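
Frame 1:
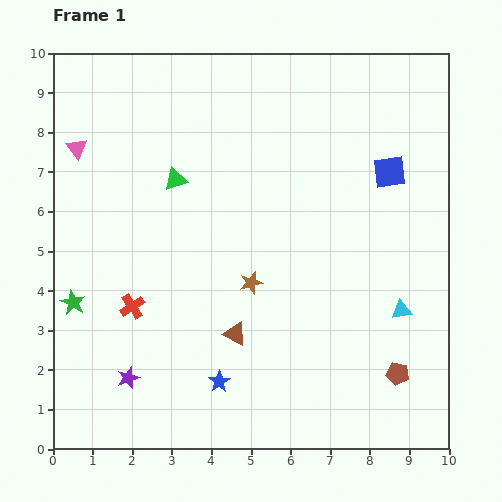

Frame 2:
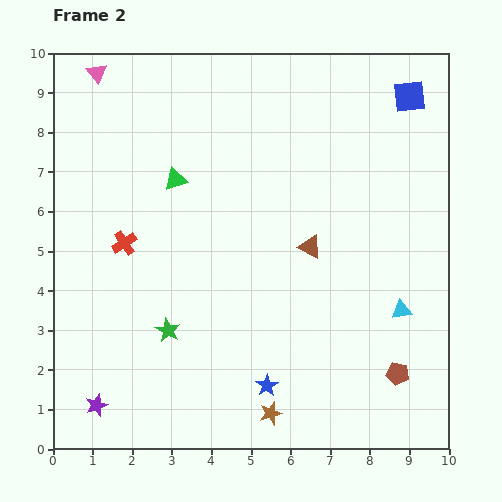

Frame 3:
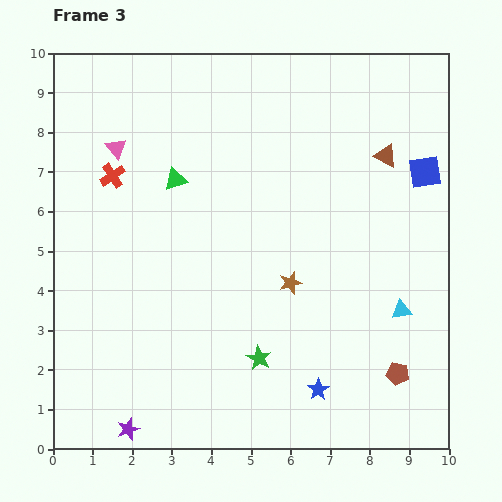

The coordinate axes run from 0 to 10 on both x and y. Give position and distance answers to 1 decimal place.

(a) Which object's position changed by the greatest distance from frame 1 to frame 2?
the brown star

(moved 3.3; next 2.9)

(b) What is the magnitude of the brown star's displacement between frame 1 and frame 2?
3.3

The brown star moved from (5.0, 4.2) to (5.5, 0.9), a distance of √(0.5² + 3.3²) ≈ 3.3.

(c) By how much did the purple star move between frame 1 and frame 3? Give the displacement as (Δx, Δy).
(0.0, -1.3)

The purple star was at (1.9, 1.8) in frame 1 and (1.9, 0.5) in frame 3.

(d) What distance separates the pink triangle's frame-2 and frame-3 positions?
2.0

The pink triangle moved from (1.1, 9.5) to (1.6, 7.6), a distance of √(0.5² + 1.9²) ≈ 2.0.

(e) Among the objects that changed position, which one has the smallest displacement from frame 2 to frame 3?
the purple star

(moved 1.0)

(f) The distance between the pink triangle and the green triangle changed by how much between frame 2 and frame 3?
-1.7

Distance in frame 2: 3.4. Distance in frame 3: 1.7.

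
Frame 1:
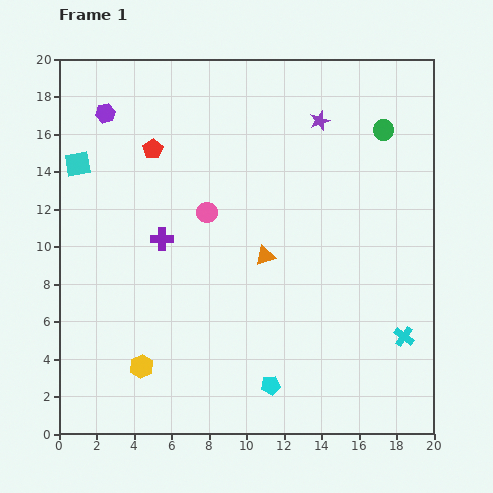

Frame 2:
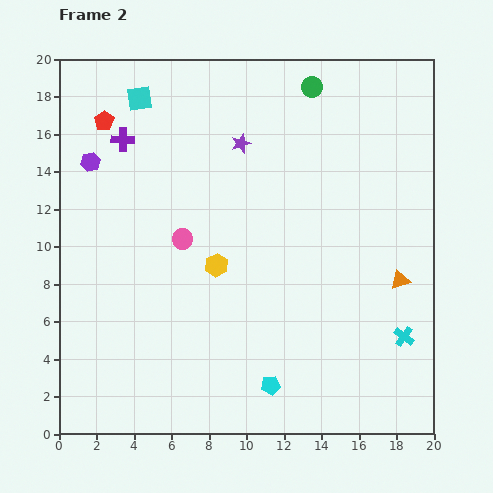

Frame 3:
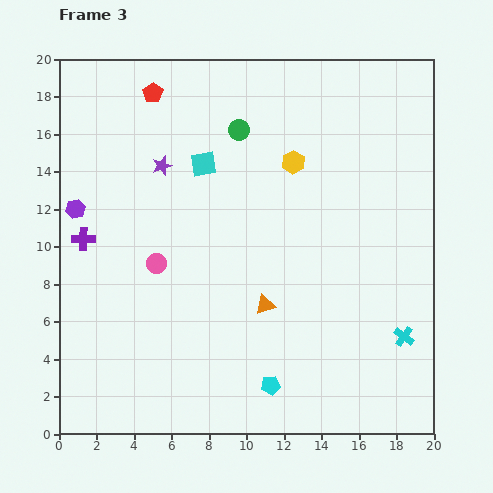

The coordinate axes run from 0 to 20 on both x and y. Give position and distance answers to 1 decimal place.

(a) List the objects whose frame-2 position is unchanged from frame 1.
the cyan pentagon, the cyan cross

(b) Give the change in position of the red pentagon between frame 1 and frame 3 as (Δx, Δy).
(0.0, 3.0)

The red pentagon was at (5.0, 15.2) in frame 1 and (5.0, 18.2) in frame 3.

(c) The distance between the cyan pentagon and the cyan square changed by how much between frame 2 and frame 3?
-4.5

Distance in frame 2: 16.8. Distance in frame 3: 12.3.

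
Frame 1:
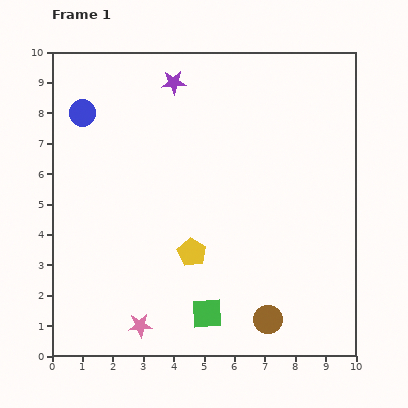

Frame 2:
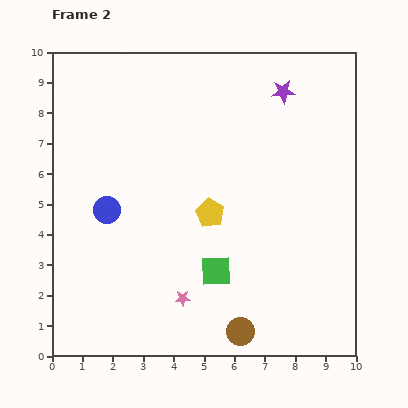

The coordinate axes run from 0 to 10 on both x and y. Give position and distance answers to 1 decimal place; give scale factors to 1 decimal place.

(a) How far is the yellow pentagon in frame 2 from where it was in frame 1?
1.4

The yellow pentagon moved from (4.6, 3.4) to (5.2, 4.7), a distance of √(0.6² + 1.3²) ≈ 1.4.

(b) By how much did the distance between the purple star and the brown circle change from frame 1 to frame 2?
-0.4

Distance in frame 1: 8.4. Distance in frame 2: 8.0.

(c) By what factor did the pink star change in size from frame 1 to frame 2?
0.6×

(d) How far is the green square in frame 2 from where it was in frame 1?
1.4

The green square moved from (5.1, 1.4) to (5.4, 2.8), a distance of √(0.3² + 1.4²) ≈ 1.4.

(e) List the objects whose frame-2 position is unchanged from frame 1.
none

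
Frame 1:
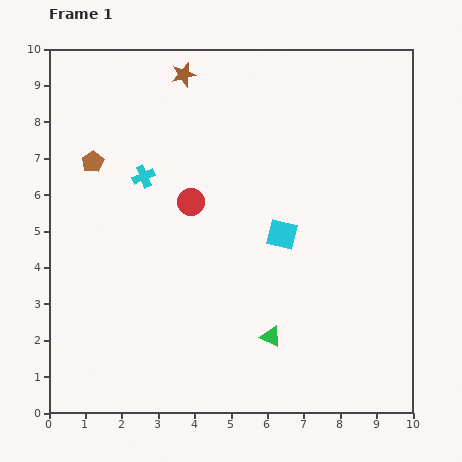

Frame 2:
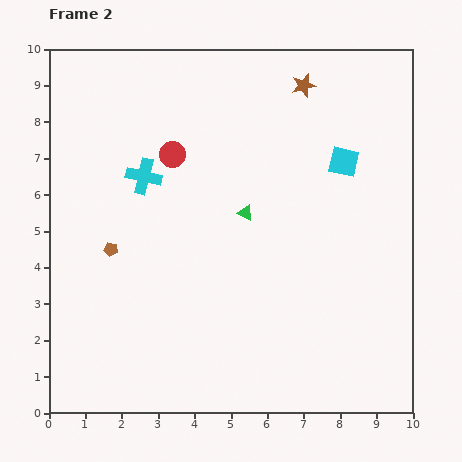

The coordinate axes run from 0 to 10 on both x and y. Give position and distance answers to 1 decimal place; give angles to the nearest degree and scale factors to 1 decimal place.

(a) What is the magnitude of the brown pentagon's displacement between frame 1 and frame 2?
2.5

The brown pentagon moved from (1.2, 6.9) to (1.7, 4.5), a distance of √(0.5² + 2.4²) ≈ 2.5.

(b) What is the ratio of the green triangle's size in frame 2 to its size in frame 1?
0.7×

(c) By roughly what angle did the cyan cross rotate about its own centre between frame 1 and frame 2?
36° clockwise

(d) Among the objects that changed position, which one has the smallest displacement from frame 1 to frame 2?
the red circle

(moved 1.4)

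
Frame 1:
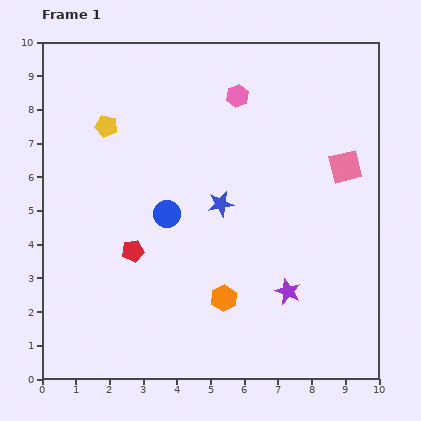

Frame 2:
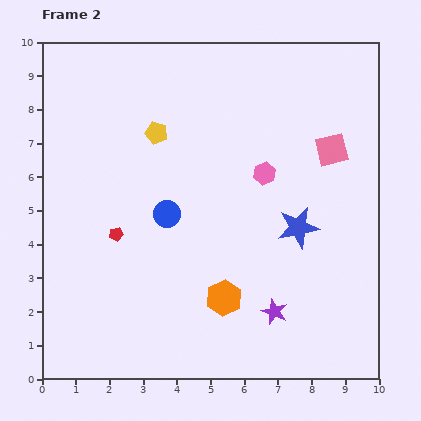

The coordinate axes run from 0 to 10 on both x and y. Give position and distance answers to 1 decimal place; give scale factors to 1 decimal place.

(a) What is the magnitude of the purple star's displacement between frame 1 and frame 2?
0.7

The purple star moved from (7.3, 2.6) to (6.9, 2.0), a distance of √(0.4² + 0.6²) ≈ 0.7.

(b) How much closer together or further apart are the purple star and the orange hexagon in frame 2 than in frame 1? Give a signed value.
-0.3

Distance in frame 1: 1.9. Distance in frame 2: 1.6.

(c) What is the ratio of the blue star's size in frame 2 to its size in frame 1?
1.6×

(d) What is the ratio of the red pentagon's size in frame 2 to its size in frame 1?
0.6×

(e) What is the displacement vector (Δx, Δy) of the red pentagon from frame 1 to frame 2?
(-0.5, 0.5)

The red pentagon was at (2.7, 3.8) in frame 1 and (2.2, 4.3) in frame 2.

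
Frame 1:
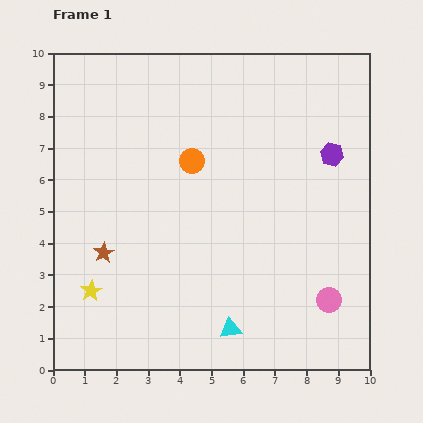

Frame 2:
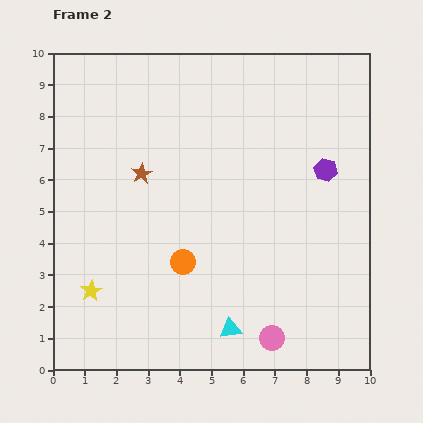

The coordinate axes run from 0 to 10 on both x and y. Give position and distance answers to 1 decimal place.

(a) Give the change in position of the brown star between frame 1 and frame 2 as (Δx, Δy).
(1.2, 2.5)

The brown star was at (1.6, 3.7) in frame 1 and (2.8, 6.2) in frame 2.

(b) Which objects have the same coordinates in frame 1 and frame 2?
the yellow star, the cyan triangle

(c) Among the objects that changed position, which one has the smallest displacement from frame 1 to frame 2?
the purple hexagon

(moved 0.5)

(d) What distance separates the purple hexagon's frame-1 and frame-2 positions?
0.5

The purple hexagon moved from (8.8, 6.8) to (8.6, 6.3), a distance of √(0.2² + 0.5²) ≈ 0.5.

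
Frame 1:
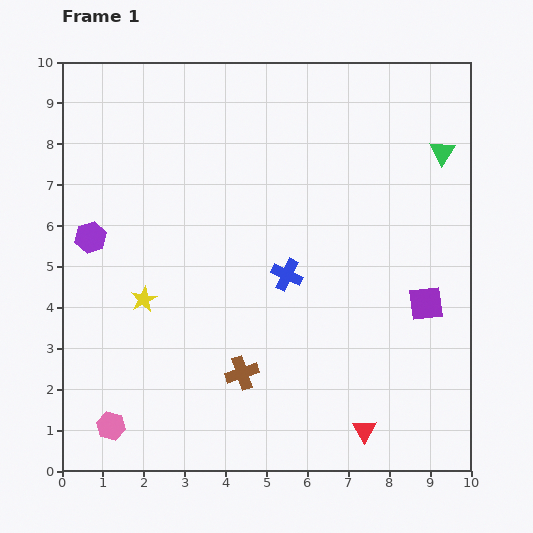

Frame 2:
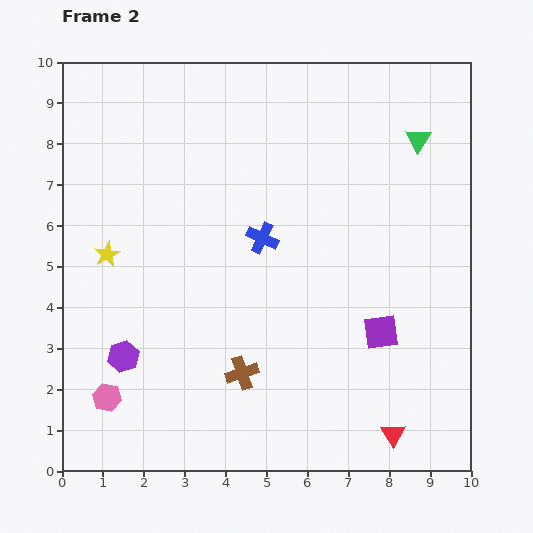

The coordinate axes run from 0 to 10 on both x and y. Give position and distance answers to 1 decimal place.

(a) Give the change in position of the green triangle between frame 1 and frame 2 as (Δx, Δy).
(-0.6, 0.3)

The green triangle was at (9.3, 7.8) in frame 1 and (8.7, 8.1) in frame 2.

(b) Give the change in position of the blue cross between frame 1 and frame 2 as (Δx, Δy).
(-0.6, 0.9)

The blue cross was at (5.5, 4.8) in frame 1 and (4.9, 5.7) in frame 2.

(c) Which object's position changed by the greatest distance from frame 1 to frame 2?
the purple hexagon

(moved 3.0; next 1.4)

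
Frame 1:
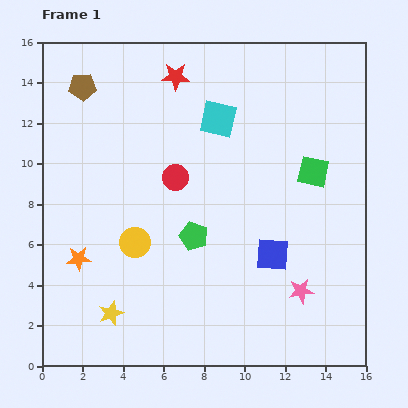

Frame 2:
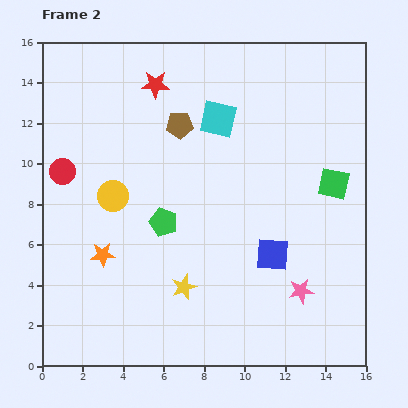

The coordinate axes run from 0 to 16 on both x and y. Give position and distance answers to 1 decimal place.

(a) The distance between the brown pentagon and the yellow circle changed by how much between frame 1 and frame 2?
-3.3

Distance in frame 1: 8.1. Distance in frame 2: 4.8.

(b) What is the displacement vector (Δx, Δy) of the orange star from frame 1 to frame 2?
(1.2, 0.2)

The orange star was at (1.8, 5.3) in frame 1 and (3.0, 5.5) in frame 2.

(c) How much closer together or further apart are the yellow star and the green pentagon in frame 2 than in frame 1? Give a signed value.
-2.2

Distance in frame 1: 5.6. Distance in frame 2: 3.4.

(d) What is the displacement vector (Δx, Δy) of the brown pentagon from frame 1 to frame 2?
(4.8, -1.9)

The brown pentagon was at (2.0, 13.8) in frame 1 and (6.8, 11.9) in frame 2.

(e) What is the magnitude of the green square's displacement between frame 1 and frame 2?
1.2

The green square moved from (13.4, 9.6) to (14.4, 9.0), a distance of √(1.0² + 0.6²) ≈ 1.2.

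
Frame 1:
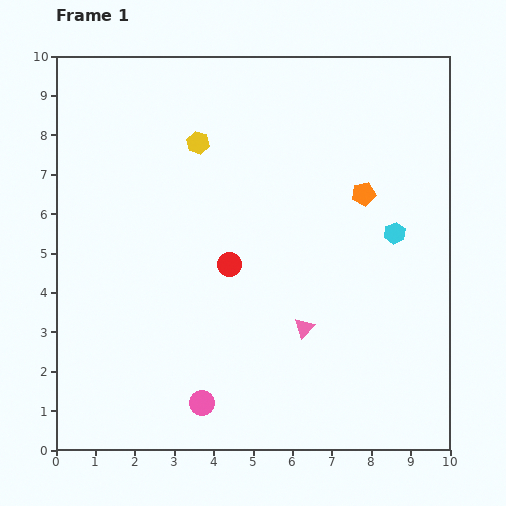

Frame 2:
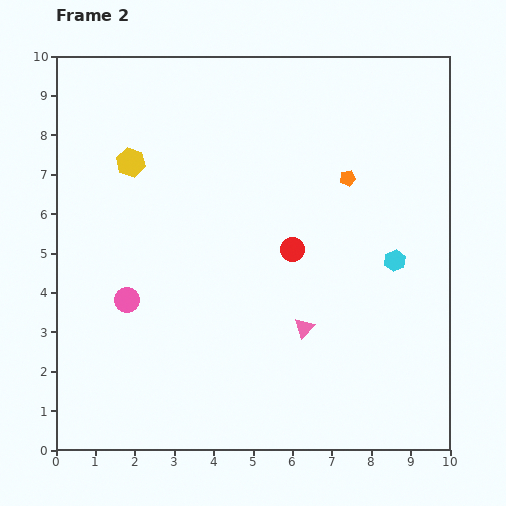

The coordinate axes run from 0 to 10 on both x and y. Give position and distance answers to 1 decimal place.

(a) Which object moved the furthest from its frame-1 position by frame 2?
the pink circle

(moved 3.2; next 1.8)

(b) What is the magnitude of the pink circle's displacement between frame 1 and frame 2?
3.2

The pink circle moved from (3.7, 1.2) to (1.8, 3.8), a distance of √(1.9² + 2.6²) ≈ 3.2.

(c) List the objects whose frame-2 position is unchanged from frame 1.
the pink triangle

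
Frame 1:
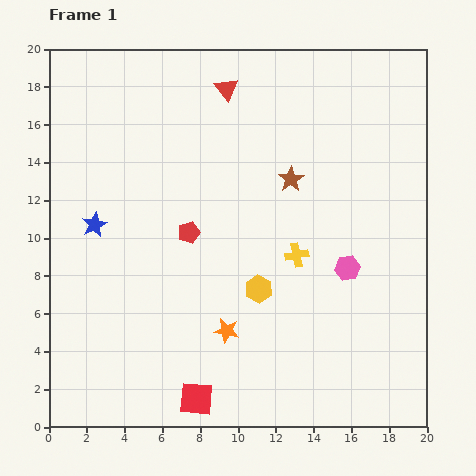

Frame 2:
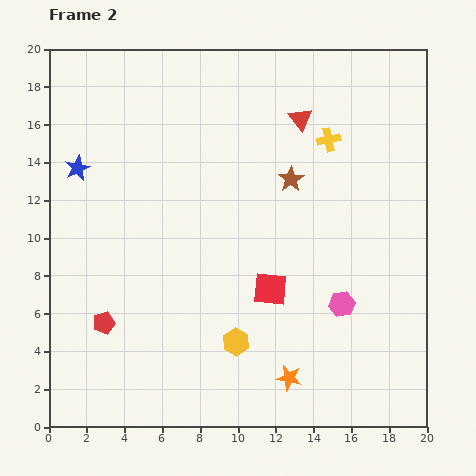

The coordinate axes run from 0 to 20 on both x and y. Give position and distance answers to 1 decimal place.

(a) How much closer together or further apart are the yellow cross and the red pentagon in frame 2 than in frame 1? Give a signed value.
+9.6

Distance in frame 1: 5.8. Distance in frame 2: 15.4.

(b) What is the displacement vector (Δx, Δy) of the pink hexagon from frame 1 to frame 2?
(-0.3, -1.9)

The pink hexagon was at (15.8, 8.4) in frame 1 and (15.5, 6.5) in frame 2.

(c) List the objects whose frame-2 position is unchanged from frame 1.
the brown star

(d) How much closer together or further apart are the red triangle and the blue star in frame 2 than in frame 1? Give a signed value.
+2.1

Distance in frame 1: 10.0. Distance in frame 2: 12.1.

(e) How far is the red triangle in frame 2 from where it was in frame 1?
4.2

The red triangle moved from (9.4, 17.9) to (13.3, 16.3), a distance of √(3.9² + 1.6²) ≈ 4.2.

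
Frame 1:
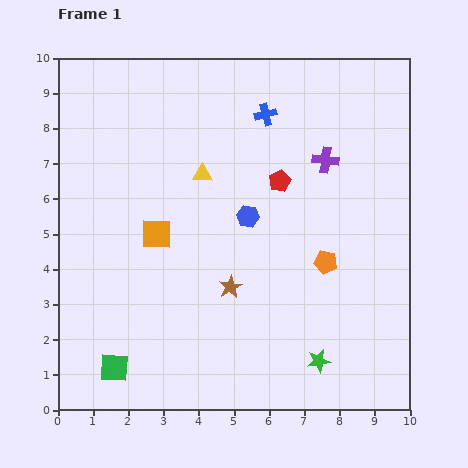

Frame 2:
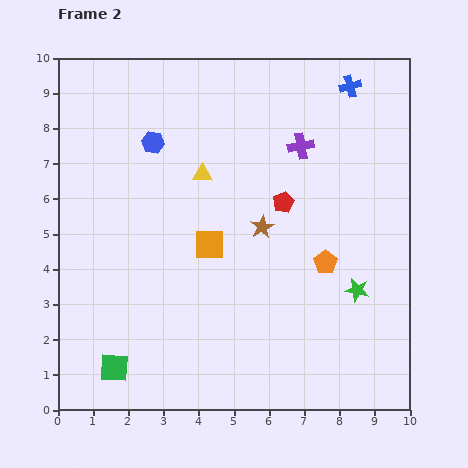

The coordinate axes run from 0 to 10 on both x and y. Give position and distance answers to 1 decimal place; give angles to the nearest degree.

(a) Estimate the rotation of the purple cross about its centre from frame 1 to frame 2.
17° counter-clockwise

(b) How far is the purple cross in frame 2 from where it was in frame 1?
0.8

The purple cross moved from (7.6, 7.1) to (6.9, 7.5), a distance of √(0.7² + 0.4²) ≈ 0.8.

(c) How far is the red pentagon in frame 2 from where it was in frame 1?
0.6

The red pentagon moved from (6.3, 6.5) to (6.4, 5.9), a distance of √(0.1² + 0.6²) ≈ 0.6.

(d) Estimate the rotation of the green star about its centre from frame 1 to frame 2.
21° clockwise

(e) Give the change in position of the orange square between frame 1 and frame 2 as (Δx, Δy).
(1.5, -0.3)

The orange square was at (2.8, 5.0) in frame 1 and (4.3, 4.7) in frame 2.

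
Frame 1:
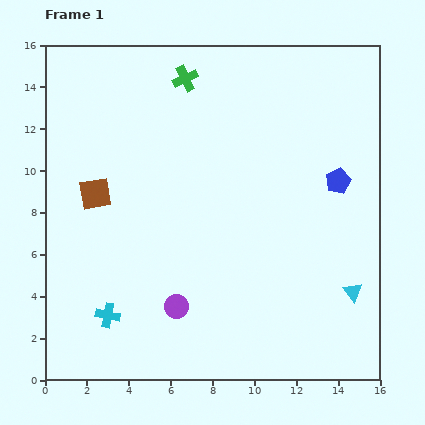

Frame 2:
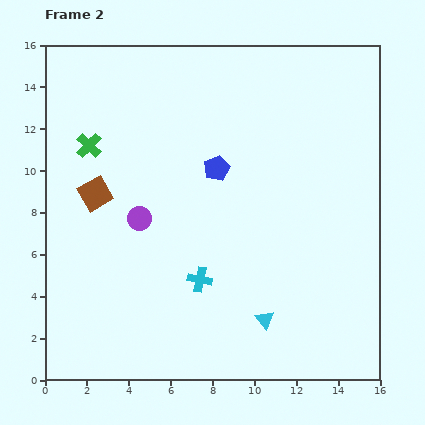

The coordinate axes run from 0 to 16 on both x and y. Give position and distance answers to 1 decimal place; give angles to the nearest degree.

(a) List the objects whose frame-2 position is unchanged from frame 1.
the brown square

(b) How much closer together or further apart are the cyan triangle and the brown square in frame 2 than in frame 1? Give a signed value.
-3.1

Distance in frame 1: 13.2. Distance in frame 2: 10.1.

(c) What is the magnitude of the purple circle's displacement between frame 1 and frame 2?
4.6

The purple circle moved from (6.3, 3.5) to (4.5, 7.7), a distance of √(1.8² + 4.2²) ≈ 4.6.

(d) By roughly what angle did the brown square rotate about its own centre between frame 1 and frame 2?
20° counter-clockwise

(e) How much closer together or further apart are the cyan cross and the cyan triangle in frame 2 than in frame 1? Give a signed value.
-8.2

Distance in frame 1: 11.8. Distance in frame 2: 3.6.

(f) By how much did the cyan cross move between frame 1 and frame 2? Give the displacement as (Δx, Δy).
(4.4, 1.7)

The cyan cross was at (3.0, 3.1) in frame 1 and (7.4, 4.8) in frame 2.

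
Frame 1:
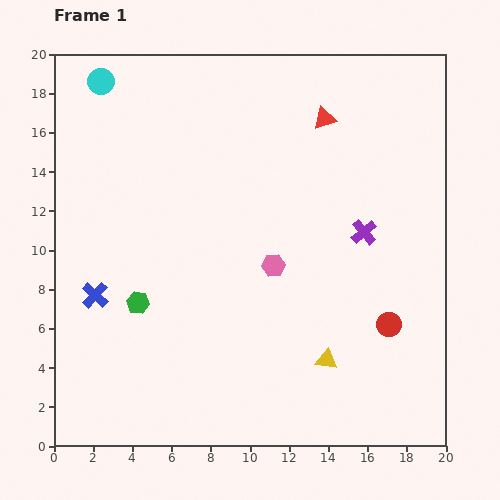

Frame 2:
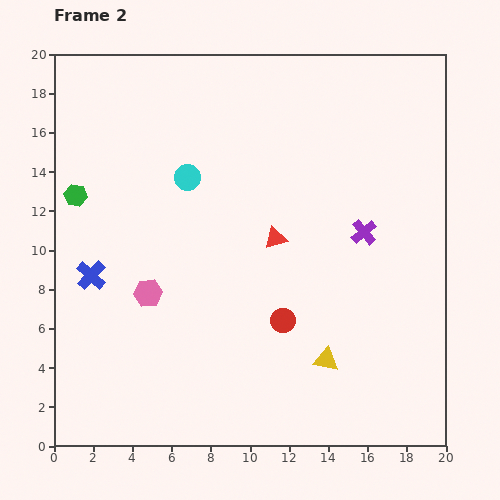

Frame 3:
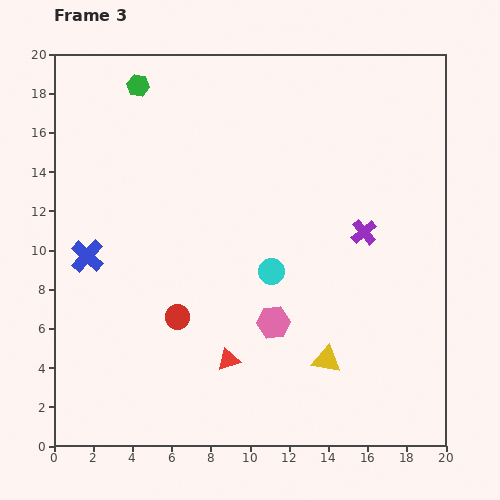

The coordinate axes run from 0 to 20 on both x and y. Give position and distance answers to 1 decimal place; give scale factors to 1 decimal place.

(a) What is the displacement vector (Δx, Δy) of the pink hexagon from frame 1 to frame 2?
(-6.4, -1.4)

The pink hexagon was at (11.2, 9.2) in frame 1 and (4.8, 7.8) in frame 2.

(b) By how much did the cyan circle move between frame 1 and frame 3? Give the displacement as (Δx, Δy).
(8.7, -9.7)

The cyan circle was at (2.4, 18.6) in frame 1 and (11.1, 8.9) in frame 3.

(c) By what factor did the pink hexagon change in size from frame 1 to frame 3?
1.4×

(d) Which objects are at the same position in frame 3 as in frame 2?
the yellow triangle, the purple cross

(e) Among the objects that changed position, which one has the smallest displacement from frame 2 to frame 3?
the blue cross

(moved 1.0)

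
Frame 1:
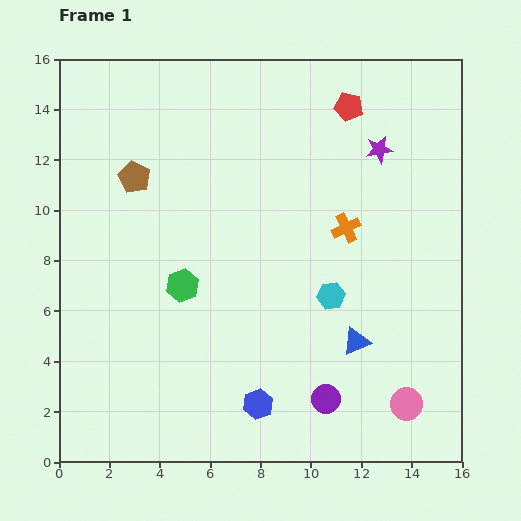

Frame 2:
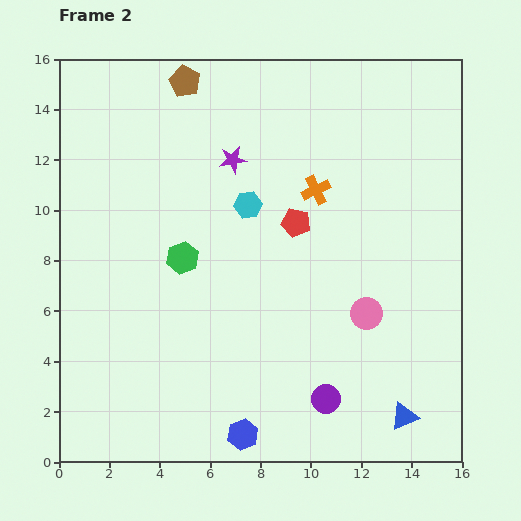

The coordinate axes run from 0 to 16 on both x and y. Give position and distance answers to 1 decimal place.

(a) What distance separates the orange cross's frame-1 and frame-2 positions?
1.9

The orange cross moved from (11.4, 9.3) to (10.2, 10.8), a distance of √(1.2² + 1.5²) ≈ 1.9.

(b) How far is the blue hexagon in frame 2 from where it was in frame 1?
1.3

The blue hexagon moved from (7.9, 2.3) to (7.3, 1.1), a distance of √(0.6² + 1.2²) ≈ 1.3.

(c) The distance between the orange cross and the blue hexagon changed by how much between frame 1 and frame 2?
+2.3

Distance in frame 1: 7.8. Distance in frame 2: 10.1.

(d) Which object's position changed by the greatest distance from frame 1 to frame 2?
the purple star

(moved 5.8; next 5.1)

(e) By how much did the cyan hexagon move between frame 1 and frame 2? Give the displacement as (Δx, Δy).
(-3.3, 3.6)

The cyan hexagon was at (10.8, 6.6) in frame 1 and (7.5, 10.2) in frame 2.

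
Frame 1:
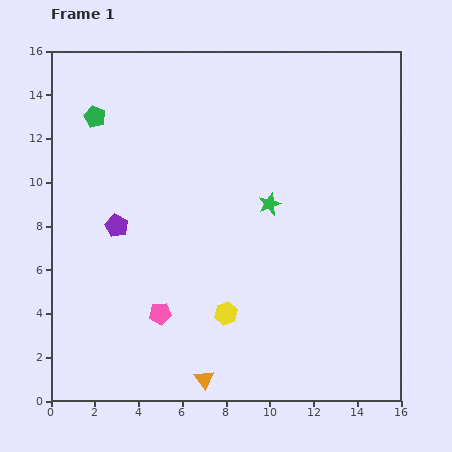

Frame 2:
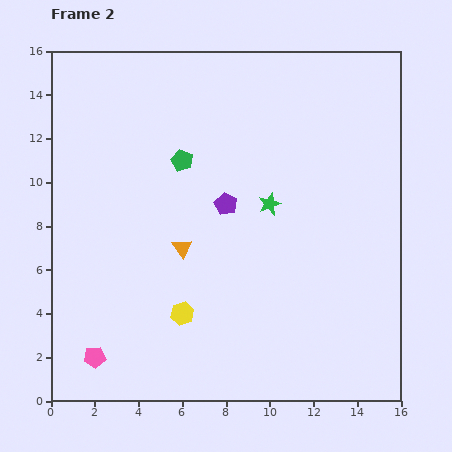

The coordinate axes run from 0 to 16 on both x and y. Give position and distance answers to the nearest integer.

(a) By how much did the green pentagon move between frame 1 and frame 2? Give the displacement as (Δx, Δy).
(4, -2)

The green pentagon was at (2, 13) in frame 1 and (6, 11) in frame 2.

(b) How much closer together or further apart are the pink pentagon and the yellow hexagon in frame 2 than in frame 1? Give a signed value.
+1

Distance in frame 1: 3. Distance in frame 2: 4.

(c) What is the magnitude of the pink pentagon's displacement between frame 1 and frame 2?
4

The pink pentagon moved from (5, 4) to (2, 2), a distance of √(3² + 2²) ≈ 4.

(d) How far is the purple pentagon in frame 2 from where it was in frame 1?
5

The purple pentagon moved from (3, 8) to (8, 9), a distance of √(5² + 1²) ≈ 5.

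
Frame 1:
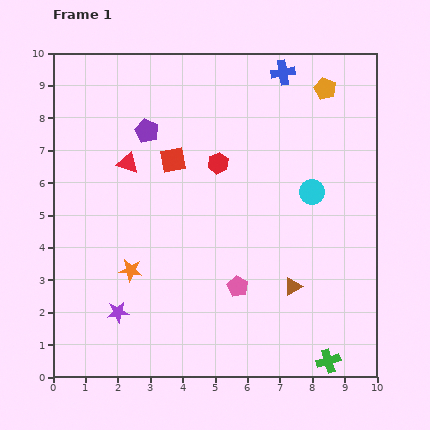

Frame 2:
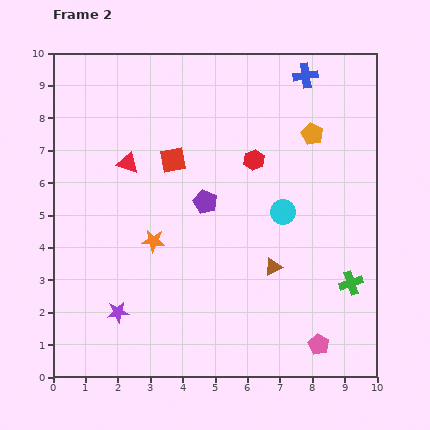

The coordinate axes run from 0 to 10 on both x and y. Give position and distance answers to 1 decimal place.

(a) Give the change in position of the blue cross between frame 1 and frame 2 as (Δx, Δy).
(0.7, -0.1)

The blue cross was at (7.1, 9.4) in frame 1 and (7.8, 9.3) in frame 2.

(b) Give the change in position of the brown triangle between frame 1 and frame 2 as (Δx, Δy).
(-0.6, 0.6)

The brown triangle was at (7.4, 2.8) in frame 1 and (6.8, 3.4) in frame 2.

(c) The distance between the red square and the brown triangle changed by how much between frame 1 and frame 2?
-0.9

Distance in frame 1: 5.4. Distance in frame 2: 4.5.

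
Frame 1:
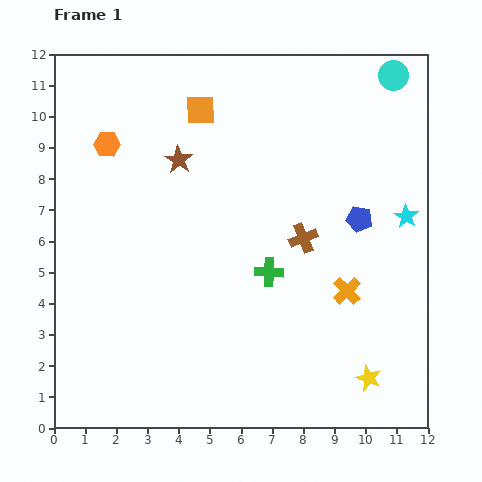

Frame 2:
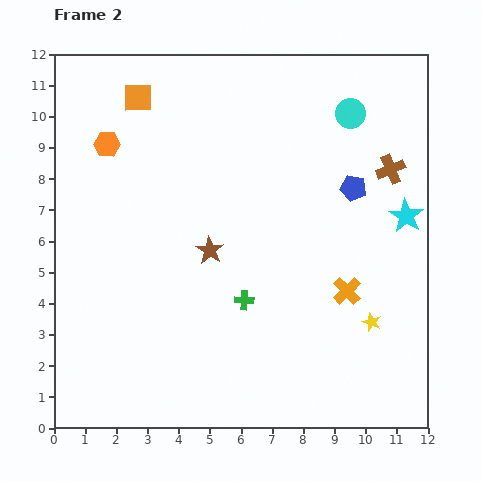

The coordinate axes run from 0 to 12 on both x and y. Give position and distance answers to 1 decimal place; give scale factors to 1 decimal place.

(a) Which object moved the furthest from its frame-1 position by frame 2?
the brown cross

(moved 3.6; next 3.1)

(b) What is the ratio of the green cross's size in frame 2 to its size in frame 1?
0.7×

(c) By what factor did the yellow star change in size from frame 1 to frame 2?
0.7×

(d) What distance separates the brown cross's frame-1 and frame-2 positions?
3.6

The brown cross moved from (8.0, 6.1) to (10.8, 8.3), a distance of √(2.8² + 2.2²) ≈ 3.6.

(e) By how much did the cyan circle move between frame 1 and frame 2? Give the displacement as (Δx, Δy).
(-1.4, -1.2)

The cyan circle was at (10.9, 11.3) in frame 1 and (9.5, 10.1) in frame 2.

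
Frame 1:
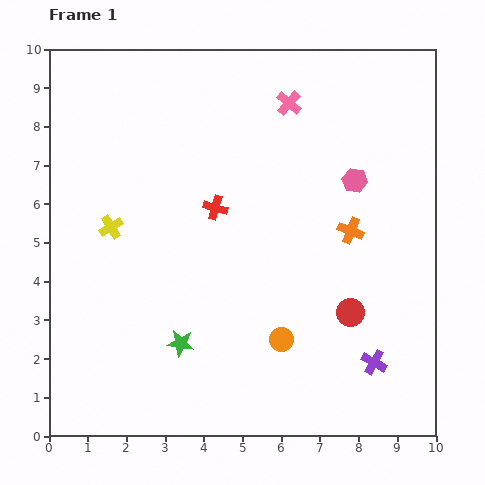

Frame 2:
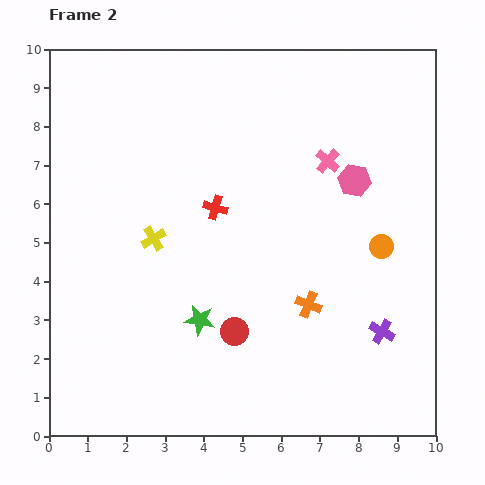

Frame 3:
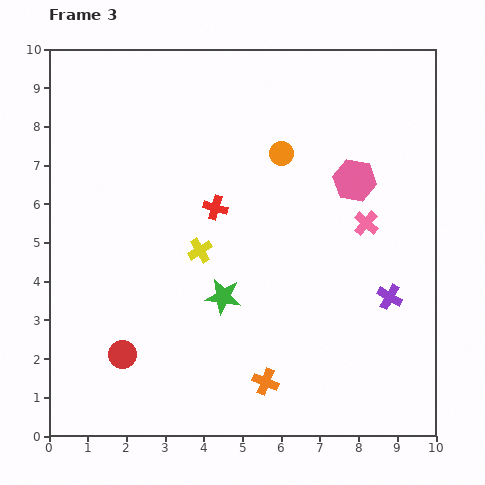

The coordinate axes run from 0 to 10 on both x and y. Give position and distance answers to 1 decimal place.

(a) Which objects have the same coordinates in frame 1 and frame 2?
the red cross, the pink hexagon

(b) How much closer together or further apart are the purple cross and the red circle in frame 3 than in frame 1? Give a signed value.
+5.7

Distance in frame 1: 1.4. Distance in frame 3: 7.1.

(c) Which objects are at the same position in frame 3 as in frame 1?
the red cross, the pink hexagon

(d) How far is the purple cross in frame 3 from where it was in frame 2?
0.9

The purple cross moved from (8.6, 2.7) to (8.8, 3.6), a distance of √(0.2² + 0.9²) ≈ 0.9.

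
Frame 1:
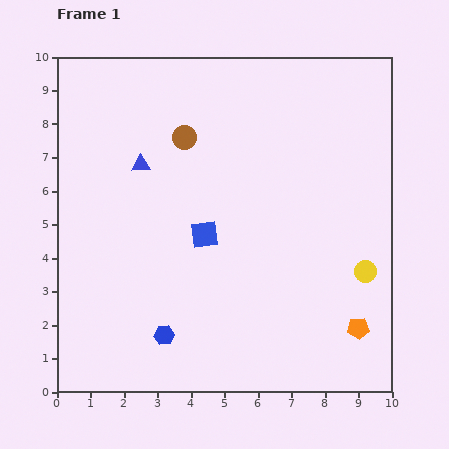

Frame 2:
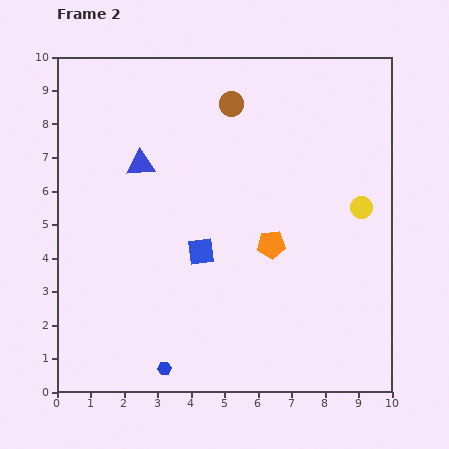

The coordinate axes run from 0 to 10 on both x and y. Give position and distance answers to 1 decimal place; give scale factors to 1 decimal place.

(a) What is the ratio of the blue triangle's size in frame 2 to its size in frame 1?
1.5×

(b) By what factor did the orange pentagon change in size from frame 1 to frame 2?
1.3×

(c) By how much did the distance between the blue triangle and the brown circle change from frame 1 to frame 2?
+1.7

Distance in frame 1: 1.5. Distance in frame 2: 3.2.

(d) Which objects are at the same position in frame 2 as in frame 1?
the blue triangle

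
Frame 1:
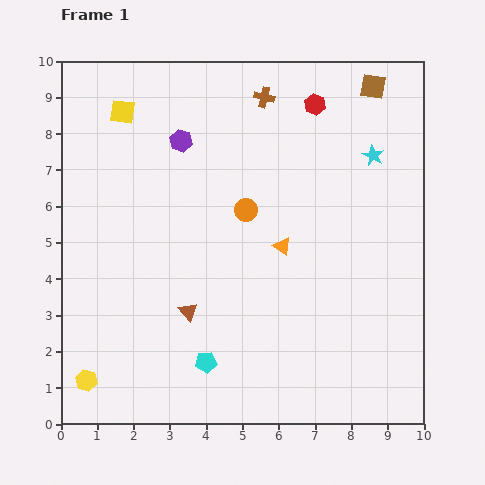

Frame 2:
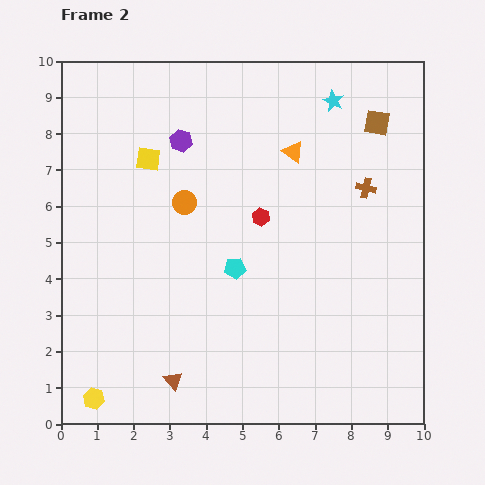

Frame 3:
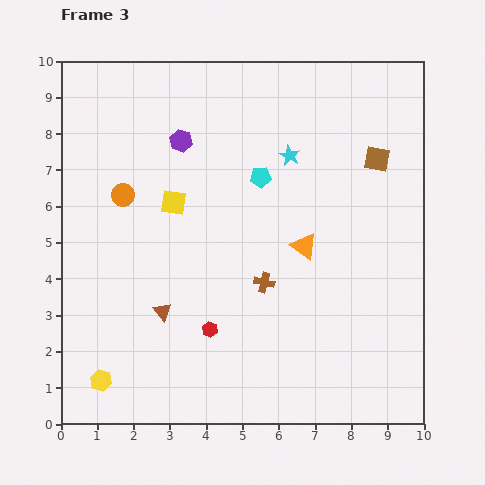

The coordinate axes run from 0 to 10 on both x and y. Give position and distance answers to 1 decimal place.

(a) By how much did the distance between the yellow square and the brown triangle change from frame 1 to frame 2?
+0.3

Distance in frame 1: 5.8. Distance in frame 2: 6.1.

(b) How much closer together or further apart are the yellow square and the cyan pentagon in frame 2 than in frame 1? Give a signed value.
-3.5

Distance in frame 1: 7.3. Distance in frame 2: 3.8.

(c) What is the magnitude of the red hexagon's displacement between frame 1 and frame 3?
6.8

The red hexagon moved from (7.0, 8.8) to (4.1, 2.6), a distance of √(2.9² + 6.2²) ≈ 6.8.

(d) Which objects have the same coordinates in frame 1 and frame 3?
the purple hexagon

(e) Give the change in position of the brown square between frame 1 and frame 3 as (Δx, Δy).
(0.1, -2.0)

The brown square was at (8.6, 9.3) in frame 1 and (8.7, 7.3) in frame 3.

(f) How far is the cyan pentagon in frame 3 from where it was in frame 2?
2.6

The cyan pentagon moved from (4.8, 4.3) to (5.5, 6.8), a distance of √(0.7² + 2.5²) ≈ 2.6.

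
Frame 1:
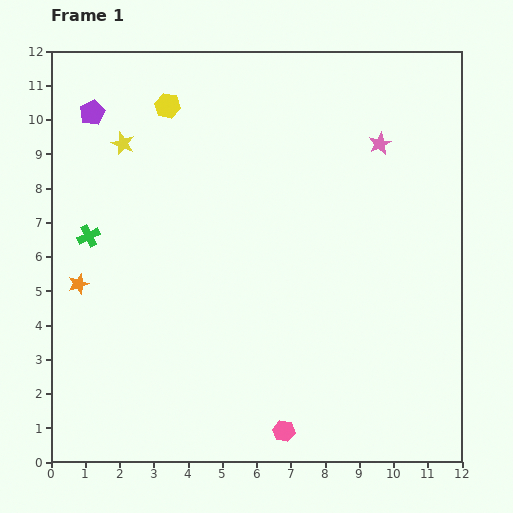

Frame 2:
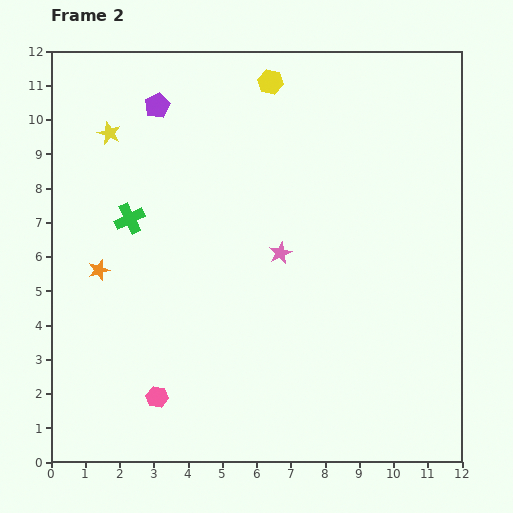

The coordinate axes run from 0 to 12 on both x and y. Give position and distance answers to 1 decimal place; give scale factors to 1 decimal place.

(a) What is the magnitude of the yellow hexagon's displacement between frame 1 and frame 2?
3.1

The yellow hexagon moved from (3.4, 10.4) to (6.4, 11.1), a distance of √(3.0² + 0.7²) ≈ 3.1.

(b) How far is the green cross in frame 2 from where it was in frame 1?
1.3

The green cross moved from (1.1, 6.6) to (2.3, 7.1), a distance of √(1.2² + 0.5²) ≈ 1.3.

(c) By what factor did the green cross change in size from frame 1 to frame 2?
1.4×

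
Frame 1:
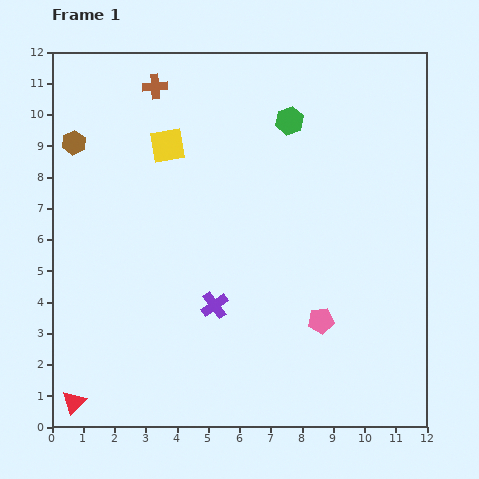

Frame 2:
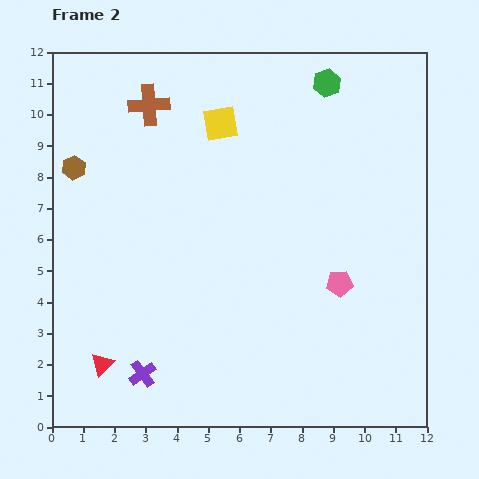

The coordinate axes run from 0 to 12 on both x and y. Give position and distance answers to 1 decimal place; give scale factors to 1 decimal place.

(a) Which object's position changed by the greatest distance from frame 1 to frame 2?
the purple cross

(moved 3.2; next 1.8)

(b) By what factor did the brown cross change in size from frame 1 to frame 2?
1.7×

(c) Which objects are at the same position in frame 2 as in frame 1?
none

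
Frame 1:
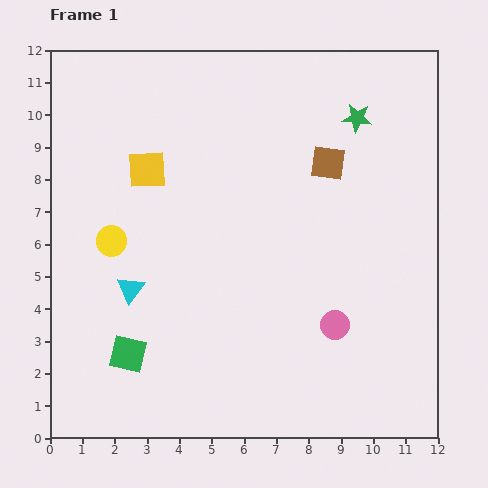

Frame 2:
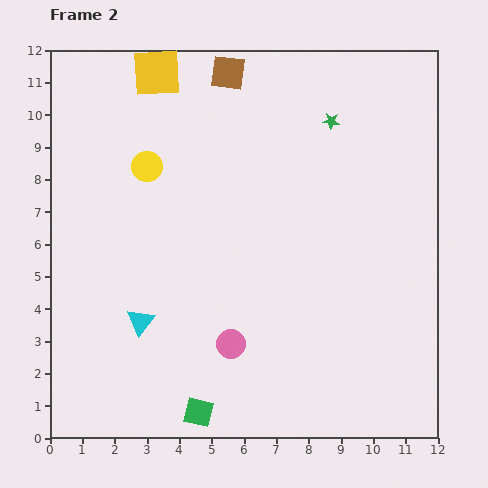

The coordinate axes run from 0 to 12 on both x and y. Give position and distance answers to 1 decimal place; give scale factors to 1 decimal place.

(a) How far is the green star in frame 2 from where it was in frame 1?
0.8

The green star moved from (9.5, 9.9) to (8.7, 9.8), a distance of √(0.8² + 0.1²) ≈ 0.8.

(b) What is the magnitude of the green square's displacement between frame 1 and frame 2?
2.8

The green square moved from (2.4, 2.6) to (4.6, 0.8), a distance of √(2.2² + 1.8²) ≈ 2.8.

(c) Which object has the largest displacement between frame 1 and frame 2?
the brown square

(moved 4.2; next 3.3)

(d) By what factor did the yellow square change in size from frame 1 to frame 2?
1.3×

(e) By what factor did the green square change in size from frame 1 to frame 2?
0.8×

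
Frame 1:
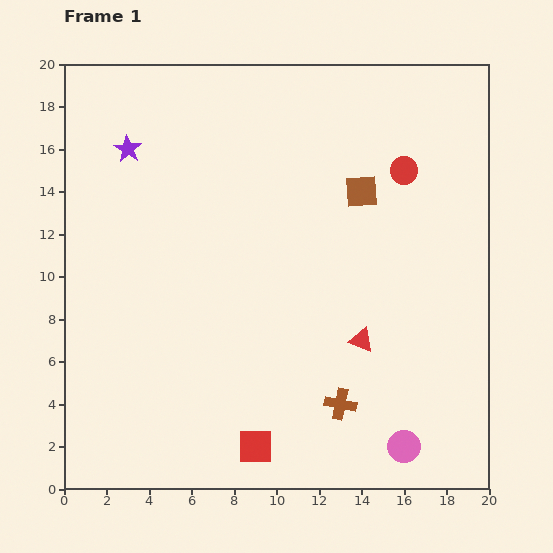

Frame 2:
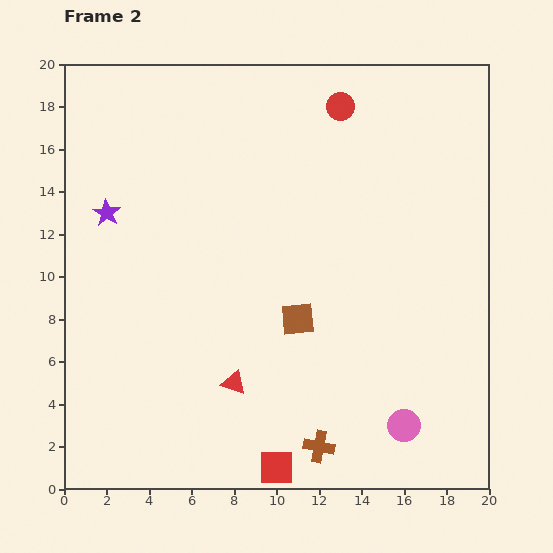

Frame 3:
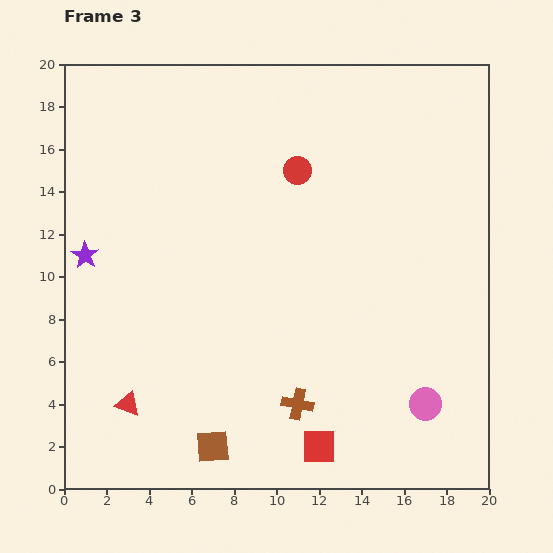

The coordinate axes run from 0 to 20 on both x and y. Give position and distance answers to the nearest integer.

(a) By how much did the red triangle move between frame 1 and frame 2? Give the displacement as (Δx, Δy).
(-6, -2)

The red triangle was at (14, 7) in frame 1 and (8, 5) in frame 2.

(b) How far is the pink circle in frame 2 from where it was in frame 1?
1

The pink circle moved from (16, 2) to (16, 3), a distance of √(0² + 1²) ≈ 1.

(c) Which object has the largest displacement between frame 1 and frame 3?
the brown square

(moved 14; next 11)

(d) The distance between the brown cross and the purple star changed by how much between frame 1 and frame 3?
-4

Distance in frame 1: 16. Distance in frame 3: 12.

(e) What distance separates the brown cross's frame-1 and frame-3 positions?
2

The brown cross moved from (13, 4) to (11, 4), a distance of √(2² + 0²) ≈ 2.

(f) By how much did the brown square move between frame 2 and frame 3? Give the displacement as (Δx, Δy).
(-4, -6)

The brown square was at (11, 8) in frame 2 and (7, 2) in frame 3.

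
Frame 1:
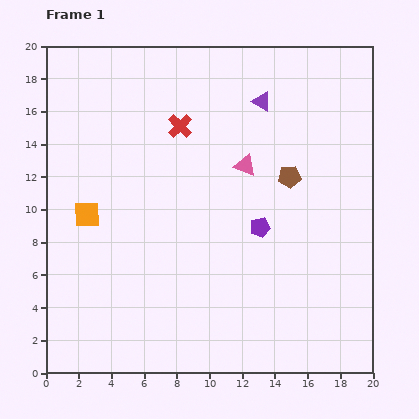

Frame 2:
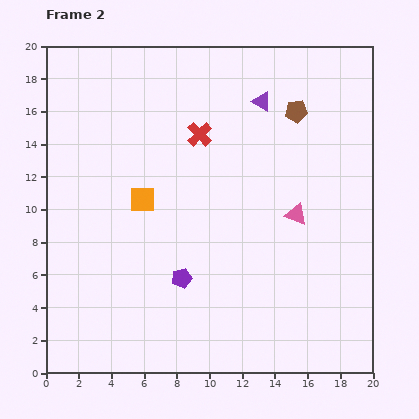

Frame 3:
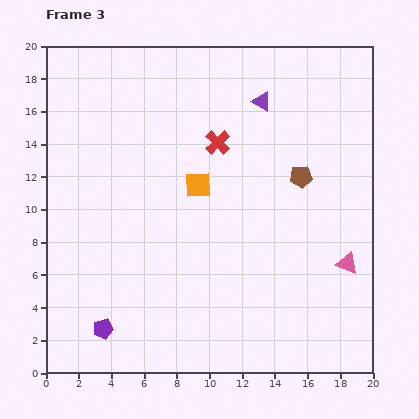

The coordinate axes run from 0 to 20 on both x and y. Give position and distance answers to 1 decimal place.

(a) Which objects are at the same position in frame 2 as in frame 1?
the purple triangle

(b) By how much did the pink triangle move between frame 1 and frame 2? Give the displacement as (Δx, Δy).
(3.1, -3.0)

The pink triangle was at (12.2, 12.7) in frame 1 and (15.3, 9.7) in frame 2.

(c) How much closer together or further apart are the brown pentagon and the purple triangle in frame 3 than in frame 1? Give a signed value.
+0.3

Distance in frame 1: 4.9. Distance in frame 3: 5.2.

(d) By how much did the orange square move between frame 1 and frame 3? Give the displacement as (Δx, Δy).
(6.8, 1.8)

The orange square was at (2.5, 9.7) in frame 1 and (9.3, 11.5) in frame 3.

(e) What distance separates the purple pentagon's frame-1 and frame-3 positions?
11.4

The purple pentagon moved from (13.1, 8.9) to (3.5, 2.7), a distance of √(9.6² + 6.2²) ≈ 11.4.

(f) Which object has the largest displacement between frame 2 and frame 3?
the purple pentagon

(moved 5.7; next 4.3)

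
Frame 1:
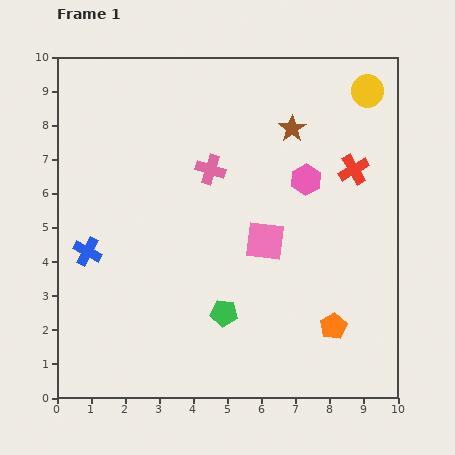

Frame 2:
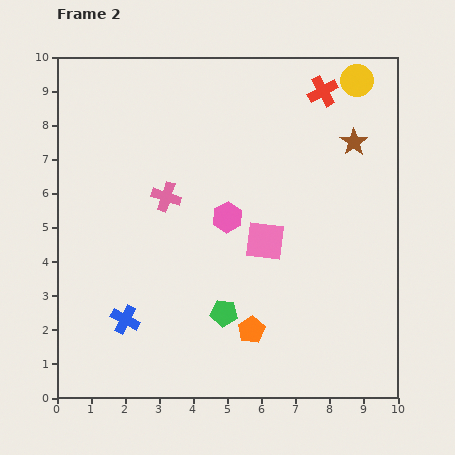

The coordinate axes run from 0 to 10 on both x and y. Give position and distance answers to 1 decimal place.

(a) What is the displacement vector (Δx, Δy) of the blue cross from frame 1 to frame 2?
(1.1, -2.0)

The blue cross was at (0.9, 4.3) in frame 1 and (2.0, 2.3) in frame 2.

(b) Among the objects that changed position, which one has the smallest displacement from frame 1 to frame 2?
the yellow circle

(moved 0.4)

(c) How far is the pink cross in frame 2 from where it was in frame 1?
1.5

The pink cross moved from (4.5, 6.7) to (3.2, 5.9), a distance of √(1.3² + 0.8²) ≈ 1.5.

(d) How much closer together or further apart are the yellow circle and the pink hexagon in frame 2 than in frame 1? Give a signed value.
+2.3

Distance in frame 1: 3.2. Distance in frame 2: 5.5.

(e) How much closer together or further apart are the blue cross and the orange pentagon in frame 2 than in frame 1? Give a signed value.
-3.8

Distance in frame 1: 7.5. Distance in frame 2: 3.7.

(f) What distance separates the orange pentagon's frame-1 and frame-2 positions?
2.4

The orange pentagon moved from (8.1, 2.1) to (5.7, 2.0), a distance of √(2.4² + 0.1²) ≈ 2.4.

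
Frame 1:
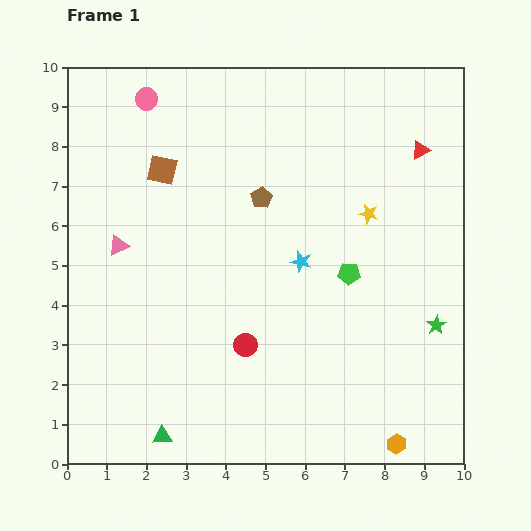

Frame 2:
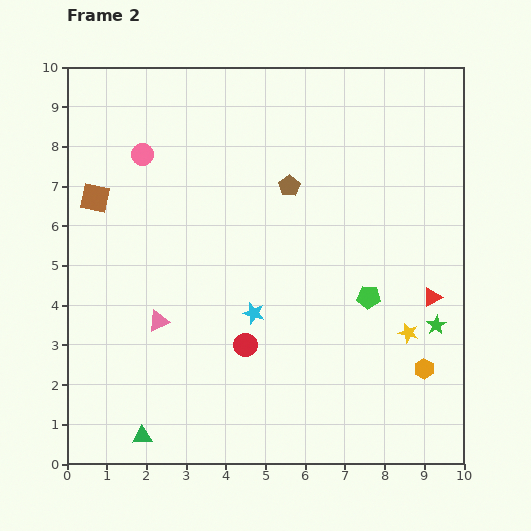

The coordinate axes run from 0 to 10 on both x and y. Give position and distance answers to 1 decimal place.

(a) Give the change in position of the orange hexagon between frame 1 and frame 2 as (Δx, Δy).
(0.7, 1.9)

The orange hexagon was at (8.3, 0.5) in frame 1 and (9.0, 2.4) in frame 2.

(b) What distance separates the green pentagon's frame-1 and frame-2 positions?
0.8

The green pentagon moved from (7.1, 4.8) to (7.6, 4.2), a distance of √(0.5² + 0.6²) ≈ 0.8.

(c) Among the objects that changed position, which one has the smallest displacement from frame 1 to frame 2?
the green triangle

(moved 0.5)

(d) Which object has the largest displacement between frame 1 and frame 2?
the red triangle

(moved 3.7; next 3.2)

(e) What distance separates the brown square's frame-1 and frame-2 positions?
1.8

The brown square moved from (2.4, 7.4) to (0.7, 6.7), a distance of √(1.7² + 0.7²) ≈ 1.8.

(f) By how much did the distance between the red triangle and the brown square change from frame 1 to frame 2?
+2.4

Distance in frame 1: 6.5. Distance in frame 2: 8.9.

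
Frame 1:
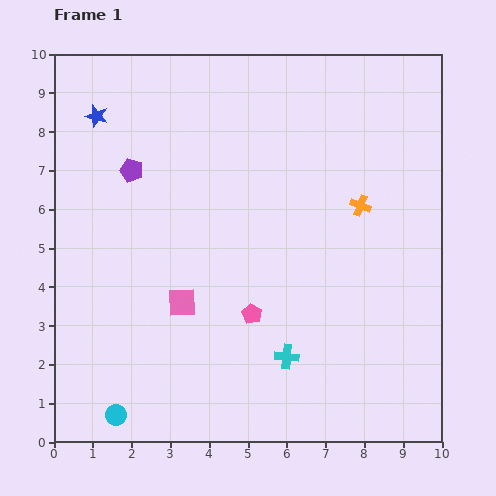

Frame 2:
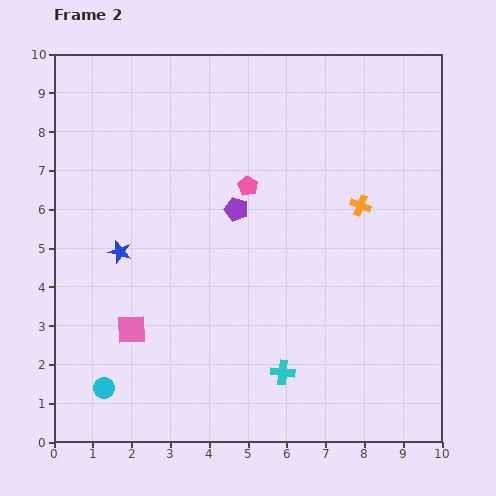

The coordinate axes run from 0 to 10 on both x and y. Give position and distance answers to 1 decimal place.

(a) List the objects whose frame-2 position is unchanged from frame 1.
the orange cross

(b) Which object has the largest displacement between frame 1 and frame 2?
the blue star

(moved 3.6; next 3.3)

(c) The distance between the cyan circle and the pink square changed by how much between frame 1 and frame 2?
-1.7

Distance in frame 1: 3.4. Distance in frame 2: 1.7.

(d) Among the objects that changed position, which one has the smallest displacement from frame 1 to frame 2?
the cyan cross

(moved 0.4)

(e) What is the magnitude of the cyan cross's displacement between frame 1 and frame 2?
0.4

The cyan cross moved from (6.0, 2.2) to (5.9, 1.8), a distance of √(0.1² + 0.4²) ≈ 0.4.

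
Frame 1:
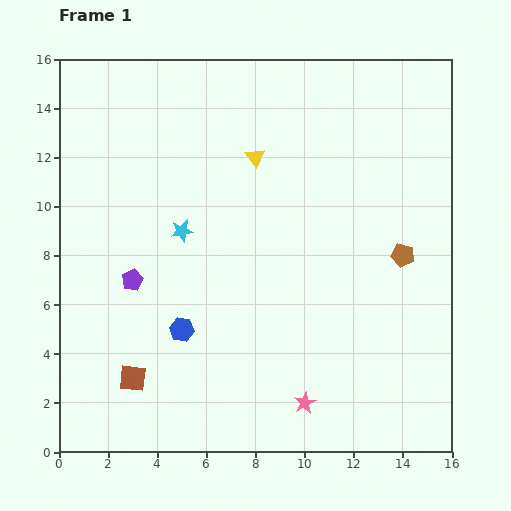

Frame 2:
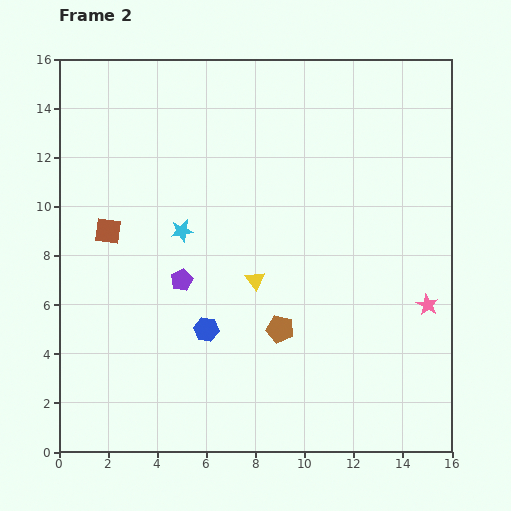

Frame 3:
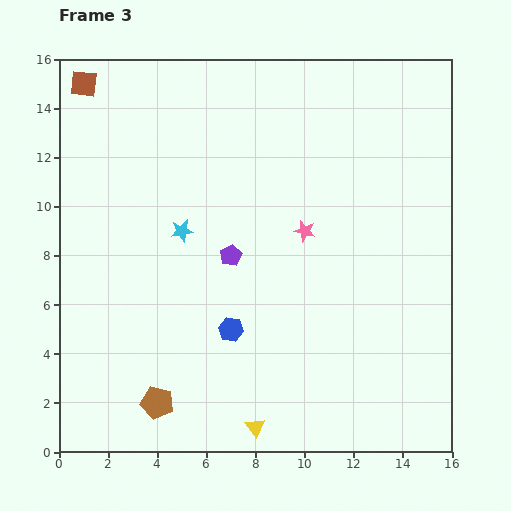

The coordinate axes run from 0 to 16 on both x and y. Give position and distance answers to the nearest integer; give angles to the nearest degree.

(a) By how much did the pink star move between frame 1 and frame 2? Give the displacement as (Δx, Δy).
(5, 4)

The pink star was at (10, 2) in frame 1 and (15, 6) in frame 2.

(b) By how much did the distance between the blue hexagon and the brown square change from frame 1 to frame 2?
+3

Distance in frame 1: 3. Distance in frame 2: 6.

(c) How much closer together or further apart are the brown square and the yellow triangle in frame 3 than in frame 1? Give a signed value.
+6

Distance in frame 1: 10. Distance in frame 3: 16.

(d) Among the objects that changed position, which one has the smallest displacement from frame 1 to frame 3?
the blue hexagon

(moved 2)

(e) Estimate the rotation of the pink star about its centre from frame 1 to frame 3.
31° counter-clockwise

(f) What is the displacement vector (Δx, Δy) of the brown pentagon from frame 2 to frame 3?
(-5, -3)

The brown pentagon was at (9, 5) in frame 2 and (4, 2) in frame 3.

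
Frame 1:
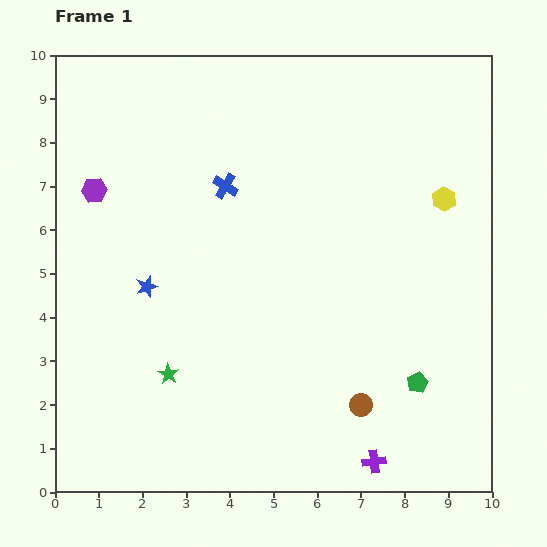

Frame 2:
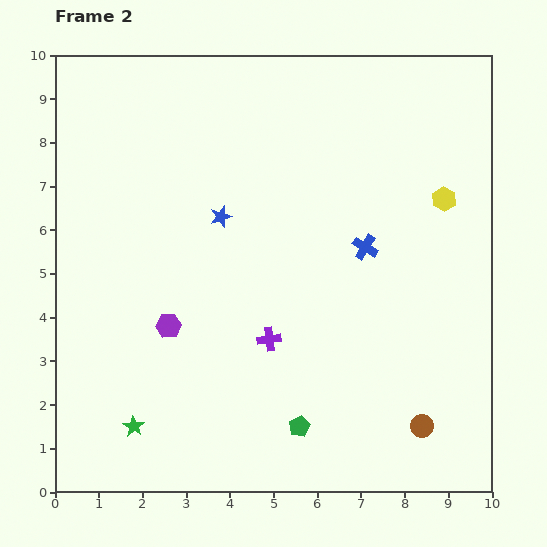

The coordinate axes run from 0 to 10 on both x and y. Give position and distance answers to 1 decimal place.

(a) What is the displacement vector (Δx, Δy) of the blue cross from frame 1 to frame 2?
(3.2, -1.4)

The blue cross was at (3.9, 7.0) in frame 1 and (7.1, 5.6) in frame 2.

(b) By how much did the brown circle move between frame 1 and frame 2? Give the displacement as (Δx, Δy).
(1.4, -0.5)

The brown circle was at (7.0, 2.0) in frame 1 and (8.4, 1.5) in frame 2.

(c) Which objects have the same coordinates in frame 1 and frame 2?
the yellow hexagon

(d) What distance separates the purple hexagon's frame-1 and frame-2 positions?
3.5

The purple hexagon moved from (0.9, 6.9) to (2.6, 3.8), a distance of √(1.7² + 3.1²) ≈ 3.5.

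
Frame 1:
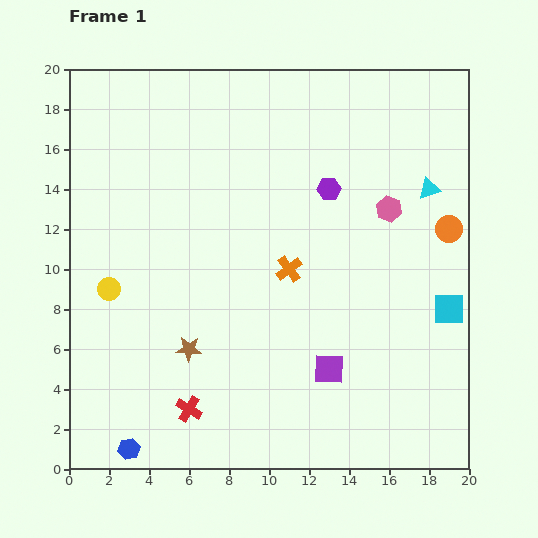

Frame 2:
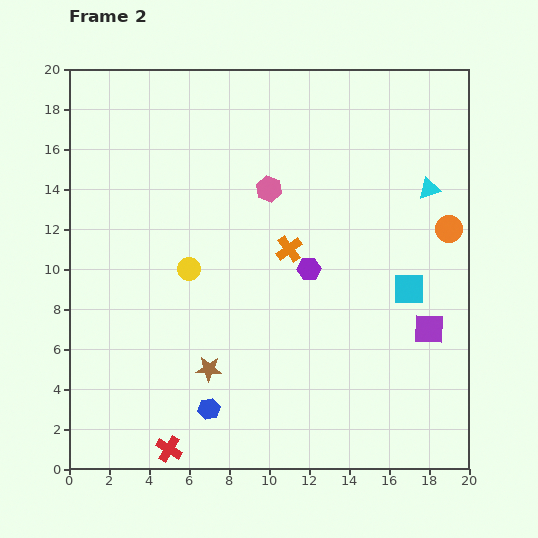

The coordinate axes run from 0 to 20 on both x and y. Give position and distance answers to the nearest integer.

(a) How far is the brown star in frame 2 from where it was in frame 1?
1

The brown star moved from (6, 6) to (7, 5), a distance of √(1² + 1²) ≈ 1.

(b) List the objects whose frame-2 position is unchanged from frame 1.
the orange circle, the cyan triangle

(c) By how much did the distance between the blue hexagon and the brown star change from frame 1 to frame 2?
-4

Distance in frame 1: 6. Distance in frame 2: 2.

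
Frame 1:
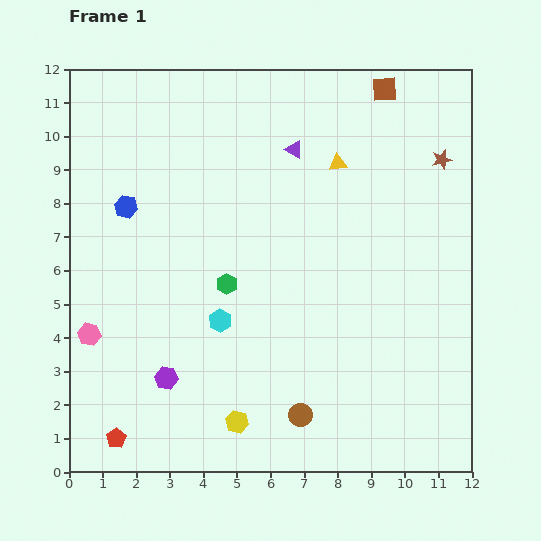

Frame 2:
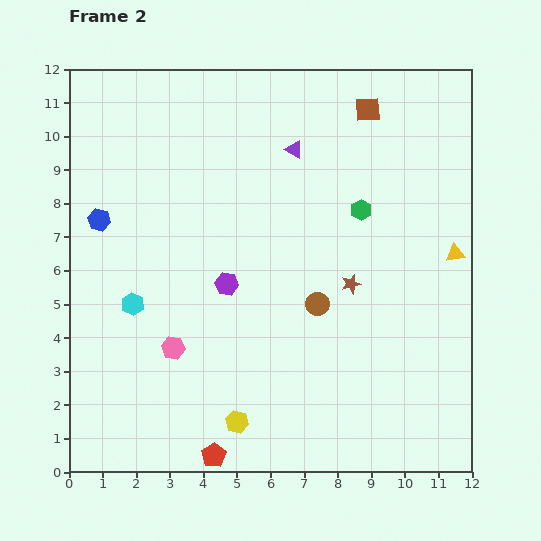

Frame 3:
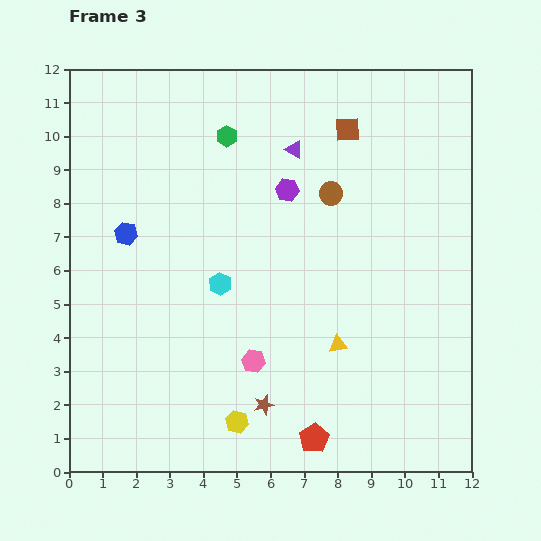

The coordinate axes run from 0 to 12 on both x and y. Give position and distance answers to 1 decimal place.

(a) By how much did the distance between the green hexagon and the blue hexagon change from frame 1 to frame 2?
+4.0

Distance in frame 1: 3.8. Distance in frame 2: 7.8.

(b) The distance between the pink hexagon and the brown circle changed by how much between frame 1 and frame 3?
-1.2

Distance in frame 1: 6.7. Distance in frame 3: 5.5.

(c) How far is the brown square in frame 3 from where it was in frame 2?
0.8

The brown square moved from (8.9, 10.8) to (8.3, 10.2), a distance of √(0.6² + 0.6²) ≈ 0.8.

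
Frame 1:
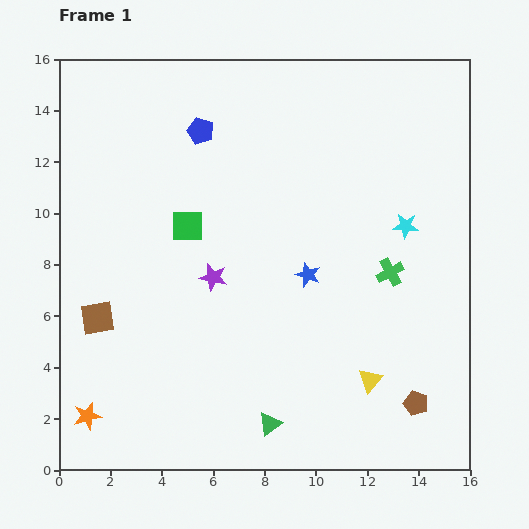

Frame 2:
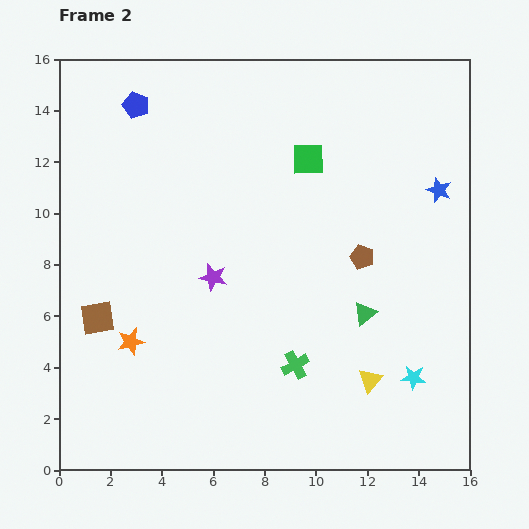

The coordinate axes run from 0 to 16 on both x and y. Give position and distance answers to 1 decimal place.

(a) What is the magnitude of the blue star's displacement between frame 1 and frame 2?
6.1

The blue star moved from (9.7, 7.6) to (14.8, 10.9), a distance of √(5.1² + 3.3²) ≈ 6.1.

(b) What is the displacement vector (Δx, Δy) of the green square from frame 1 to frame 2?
(4.7, 2.6)

The green square was at (5.0, 9.5) in frame 1 and (9.7, 12.1) in frame 2.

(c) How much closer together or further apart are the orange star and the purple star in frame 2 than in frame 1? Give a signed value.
-3.2

Distance in frame 1: 7.3. Distance in frame 2: 4.1.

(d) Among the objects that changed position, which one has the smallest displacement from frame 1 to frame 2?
the blue pentagon

(moved 2.7)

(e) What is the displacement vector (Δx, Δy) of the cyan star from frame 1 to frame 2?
(0.3, -5.9)

The cyan star was at (13.5, 9.5) in frame 1 and (13.8, 3.6) in frame 2.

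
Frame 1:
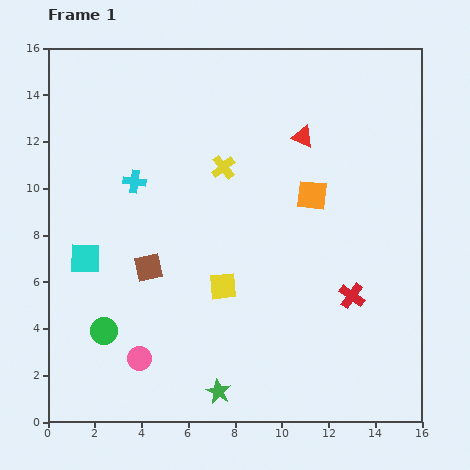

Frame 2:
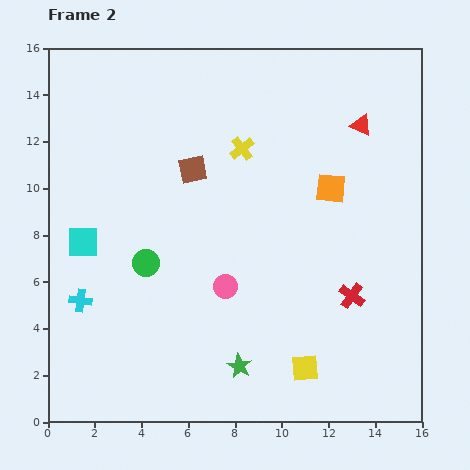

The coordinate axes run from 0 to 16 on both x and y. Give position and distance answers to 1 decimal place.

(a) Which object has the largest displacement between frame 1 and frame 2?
the cyan cross

(moved 5.6; next 4.9)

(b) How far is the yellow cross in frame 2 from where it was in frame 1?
1.1

The yellow cross moved from (7.5, 10.9) to (8.3, 11.7), a distance of √(0.8² + 0.8²) ≈ 1.1.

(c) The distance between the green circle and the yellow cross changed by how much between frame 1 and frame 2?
-2.3

Distance in frame 1: 8.7. Distance in frame 2: 6.4.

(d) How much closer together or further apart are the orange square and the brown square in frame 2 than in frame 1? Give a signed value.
-1.7

Distance in frame 1: 7.7. Distance in frame 2: 6.0.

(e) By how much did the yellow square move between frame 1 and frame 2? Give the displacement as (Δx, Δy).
(3.5, -3.5)

The yellow square was at (7.5, 5.8) in frame 1 and (11.0, 2.3) in frame 2.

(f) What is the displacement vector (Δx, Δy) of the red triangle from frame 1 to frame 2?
(2.5, 0.5)

The red triangle was at (10.9, 12.2) in frame 1 and (13.4, 12.7) in frame 2.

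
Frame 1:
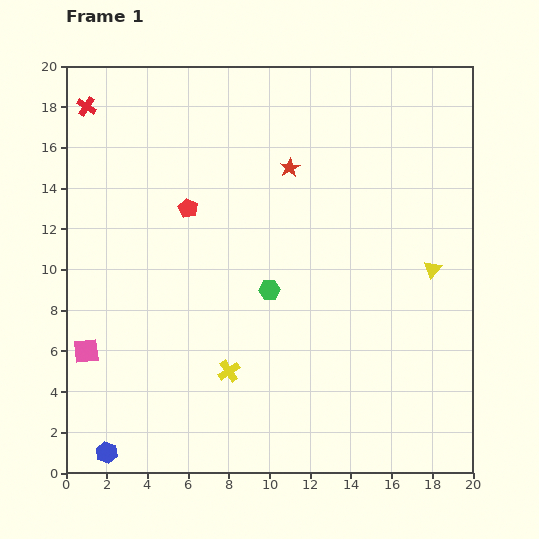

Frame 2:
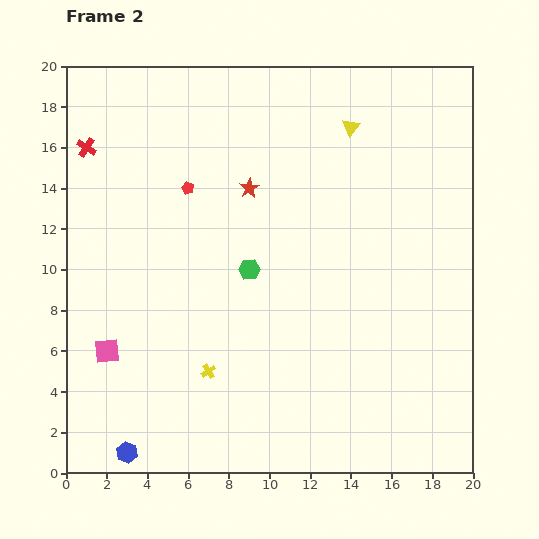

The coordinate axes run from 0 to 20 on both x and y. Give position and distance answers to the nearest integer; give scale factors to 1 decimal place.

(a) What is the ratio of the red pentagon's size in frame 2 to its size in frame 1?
0.6×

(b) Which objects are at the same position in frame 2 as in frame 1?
none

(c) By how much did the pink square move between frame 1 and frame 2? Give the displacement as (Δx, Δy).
(1, 0)

The pink square was at (1, 6) in frame 1 and (2, 6) in frame 2.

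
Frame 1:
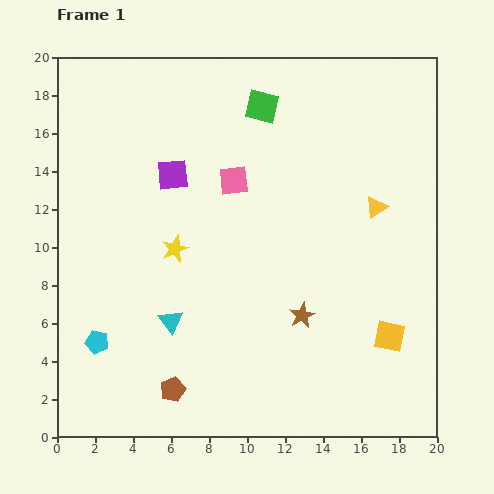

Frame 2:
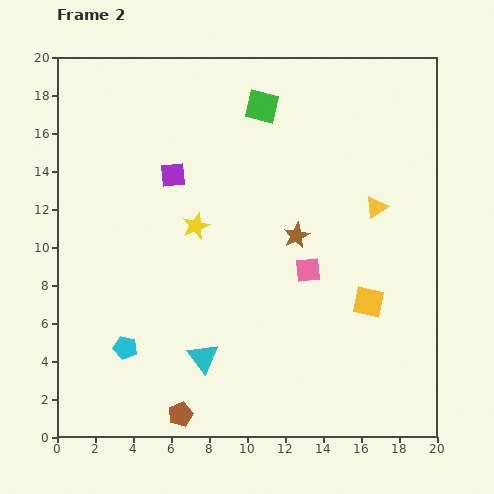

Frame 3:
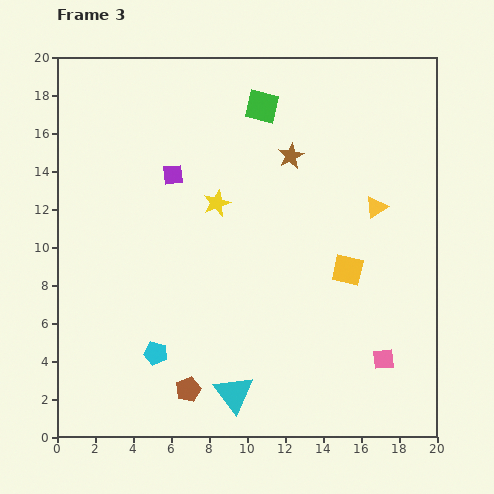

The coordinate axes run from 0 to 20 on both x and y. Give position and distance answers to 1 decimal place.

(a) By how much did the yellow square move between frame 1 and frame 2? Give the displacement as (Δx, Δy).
(-1.1, 1.8)

The yellow square was at (17.5, 5.3) in frame 1 and (16.4, 7.1) in frame 2.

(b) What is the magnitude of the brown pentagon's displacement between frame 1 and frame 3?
0.8

The brown pentagon moved from (6.1, 2.5) to (6.9, 2.5), a distance of √(0.8² + 0.0²) ≈ 0.8.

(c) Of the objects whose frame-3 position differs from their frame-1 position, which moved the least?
the brown pentagon

(moved 0.8)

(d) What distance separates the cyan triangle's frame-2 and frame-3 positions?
2.5

The cyan triangle moved from (7.7, 4.2) to (9.3, 2.3), a distance of √(1.6² + 1.9²) ≈ 2.5.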